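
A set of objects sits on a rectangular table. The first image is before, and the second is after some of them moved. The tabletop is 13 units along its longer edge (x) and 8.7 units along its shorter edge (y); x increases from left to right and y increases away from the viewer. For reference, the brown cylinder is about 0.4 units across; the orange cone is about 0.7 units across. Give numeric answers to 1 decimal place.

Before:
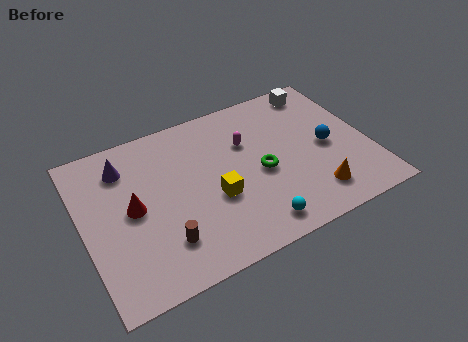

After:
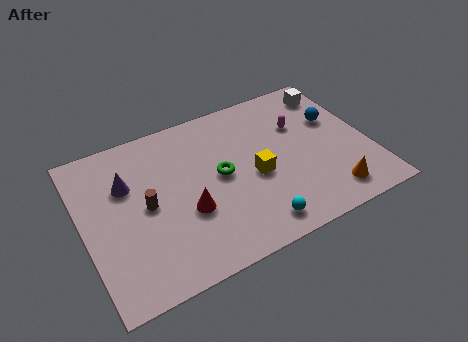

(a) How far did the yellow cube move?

1.9

The yellow cube was near (5.8, 3.4) before and (7.7, 3.8) after, so it travelled √(1.9² + 0.4²) ≈ 1.9 units.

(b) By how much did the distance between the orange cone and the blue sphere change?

+1.6

The distance was about 2.6 in the first image and 4.2 in the second, so they moved 1.6 units further apart.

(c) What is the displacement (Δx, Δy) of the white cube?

(0.6, -0.4)

The white cube was at about (11.3, 7.6) and moved to about (11.9, 7.2).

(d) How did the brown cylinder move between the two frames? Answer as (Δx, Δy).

(-0.5, 2.2)

The brown cylinder was at about (3.3, 2.1) and moved to about (2.8, 4.3).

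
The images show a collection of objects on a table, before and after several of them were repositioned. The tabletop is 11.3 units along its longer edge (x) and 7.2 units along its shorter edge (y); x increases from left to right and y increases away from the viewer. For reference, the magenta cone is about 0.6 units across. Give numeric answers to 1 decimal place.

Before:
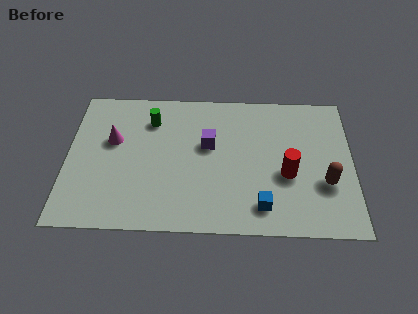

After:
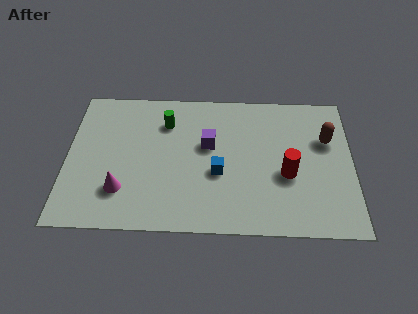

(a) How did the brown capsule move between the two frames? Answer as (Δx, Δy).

(0.1, 2.2)

From the two frames, the brown capsule sits at roughly (10.2, 2.5) before and (10.3, 4.7) after.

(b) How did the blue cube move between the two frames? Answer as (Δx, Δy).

(-1.7, 1.6)

The blue cube was at about (7.7, 1.3) and moved to about (6.0, 2.9).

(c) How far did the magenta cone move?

2.5

The magenta cone moved from about (1.8, 4.4) to (2.2, 1.9), a distance of √(0.4² + 2.5²) ≈ 2.5.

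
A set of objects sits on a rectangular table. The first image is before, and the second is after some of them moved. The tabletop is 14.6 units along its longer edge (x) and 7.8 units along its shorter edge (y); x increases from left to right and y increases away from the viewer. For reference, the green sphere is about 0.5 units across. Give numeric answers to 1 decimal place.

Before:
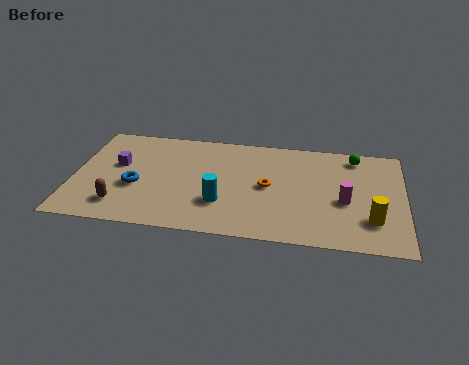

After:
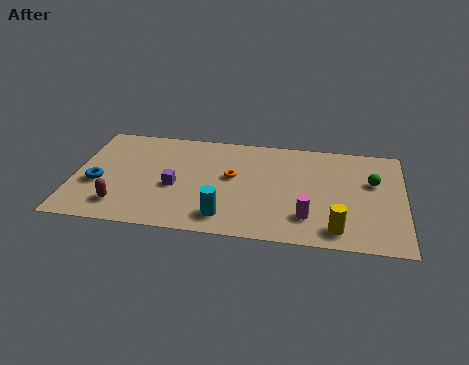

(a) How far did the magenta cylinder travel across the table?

2.1

The magenta cylinder moved from about (12.0, 3.3) to (10.4, 1.9), a distance of √(1.6² + 1.4²) ≈ 2.1.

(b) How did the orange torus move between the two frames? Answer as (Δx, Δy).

(-1.6, 0.5)

The orange torus was at about (8.6, 3.9) and moved to about (7.0, 4.4).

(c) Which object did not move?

the brown capsule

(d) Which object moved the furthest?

the purple cube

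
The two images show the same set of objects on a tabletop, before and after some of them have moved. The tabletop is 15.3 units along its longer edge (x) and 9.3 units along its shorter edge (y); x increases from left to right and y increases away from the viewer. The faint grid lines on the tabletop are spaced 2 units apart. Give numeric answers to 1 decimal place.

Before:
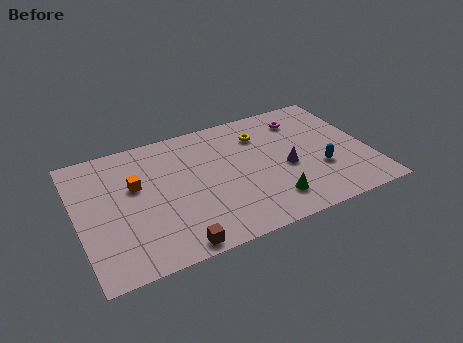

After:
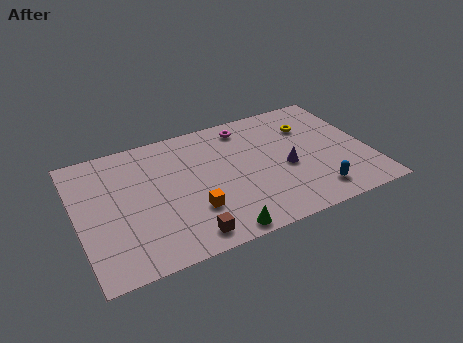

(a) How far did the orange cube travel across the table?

4.0

The orange cube moved from about (3.1, 5.7) to (5.8, 2.8), a distance of √(2.7² + 2.9²) ≈ 4.0.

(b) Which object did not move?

the purple cone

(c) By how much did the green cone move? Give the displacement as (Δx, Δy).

(-2.9, -1.1)

The green cone was at about (9.8, 1.9) and moved to about (6.9, 0.8).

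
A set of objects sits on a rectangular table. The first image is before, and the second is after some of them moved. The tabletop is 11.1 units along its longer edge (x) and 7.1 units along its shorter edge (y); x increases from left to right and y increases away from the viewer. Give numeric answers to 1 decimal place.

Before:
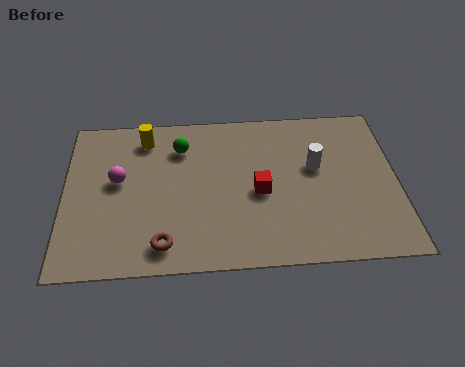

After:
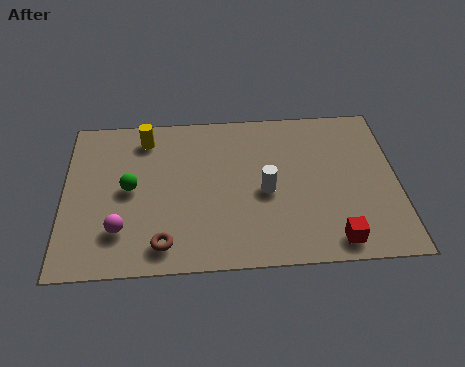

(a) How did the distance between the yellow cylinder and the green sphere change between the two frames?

+1.1

Before: roughly 1.3 units apart; after: 2.4. That's 1.1 units further apart.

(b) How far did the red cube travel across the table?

3.3

The red cube was near (6.5, 3.2) before and (8.9, 0.9) after, so it travelled √(2.4² + 2.3²) ≈ 3.3 units.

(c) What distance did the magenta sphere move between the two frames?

2.2

The magenta sphere was near (1.8, 4.0) before and (1.9, 1.8) after, so it travelled √(0.1² + 2.2²) ≈ 2.2 units.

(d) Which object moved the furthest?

the red cube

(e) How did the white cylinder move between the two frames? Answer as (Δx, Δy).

(-1.7, -1.0)

From the two frames, the white cylinder sits at roughly (8.4, 4.2) before and (6.7, 3.2) after.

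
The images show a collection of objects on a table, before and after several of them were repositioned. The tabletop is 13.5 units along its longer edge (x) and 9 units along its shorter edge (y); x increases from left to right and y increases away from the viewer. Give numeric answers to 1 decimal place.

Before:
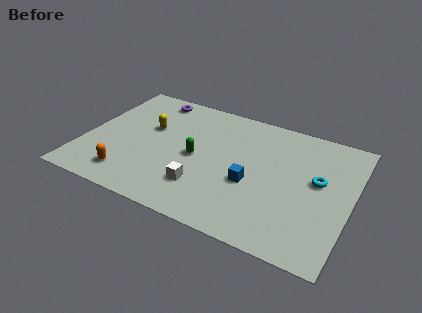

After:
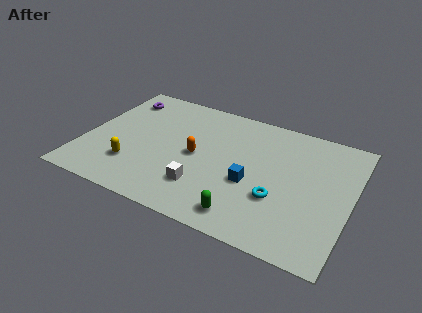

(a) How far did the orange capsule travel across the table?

4.2

The orange capsule was near (2.6, 1.6) before and (5.7, 4.4) after, so it travelled √(3.1² + 2.8²) ≈ 4.2 units.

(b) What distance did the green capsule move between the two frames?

4.2

The green capsule moved from about (5.7, 4.3) to (8.6, 1.3), a distance of √(2.9² + 3.0²) ≈ 4.2.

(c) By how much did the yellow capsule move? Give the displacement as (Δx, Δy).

(-0.4, -3.1)

The yellow capsule was at about (3.1, 5.5) and moved to about (2.7, 2.4).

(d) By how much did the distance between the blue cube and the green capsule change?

-0.7

They were about 3.0 units apart before and 2.3 after — 0.7 units closer together.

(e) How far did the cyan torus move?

2.7

From (11.8, 5.1) to (10.0, 3.1), the cyan torus covered √(1.8² + 2.0²) ≈ 2.7 units.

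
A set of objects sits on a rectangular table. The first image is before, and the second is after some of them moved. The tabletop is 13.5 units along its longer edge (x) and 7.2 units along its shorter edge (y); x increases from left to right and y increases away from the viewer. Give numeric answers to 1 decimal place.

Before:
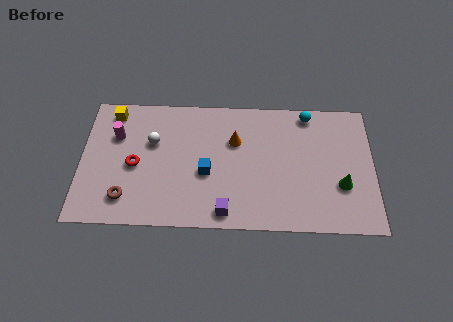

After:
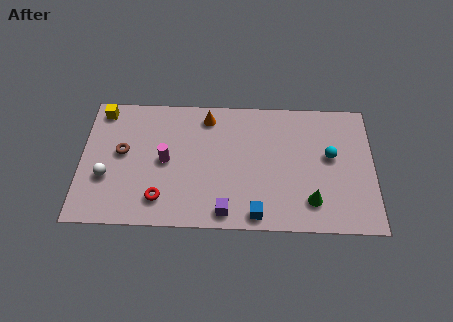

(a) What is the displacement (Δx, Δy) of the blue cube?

(2.3, -2.2)

The blue cube was at about (5.8, 3.0) and moved to about (8.1, 0.8).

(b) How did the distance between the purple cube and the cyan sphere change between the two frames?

-0.9

They were about 6.7 units apart before and 5.8 after — 0.9 units closer together.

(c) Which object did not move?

the purple cube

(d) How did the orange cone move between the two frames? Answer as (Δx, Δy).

(-1.3, 1.3)

From the two frames, the orange cone sits at roughly (7.1, 4.8) before and (5.8, 6.1) after.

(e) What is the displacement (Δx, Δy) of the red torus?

(1.2, -1.8)

The red torus started near (2.5, 3.3) and ended near (3.7, 1.5).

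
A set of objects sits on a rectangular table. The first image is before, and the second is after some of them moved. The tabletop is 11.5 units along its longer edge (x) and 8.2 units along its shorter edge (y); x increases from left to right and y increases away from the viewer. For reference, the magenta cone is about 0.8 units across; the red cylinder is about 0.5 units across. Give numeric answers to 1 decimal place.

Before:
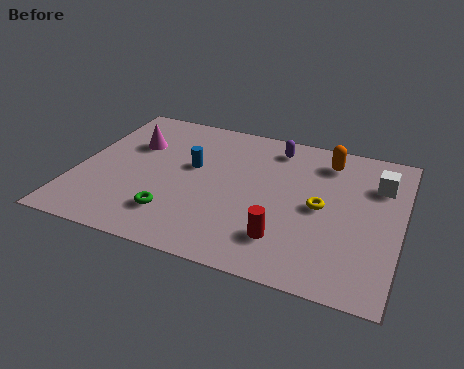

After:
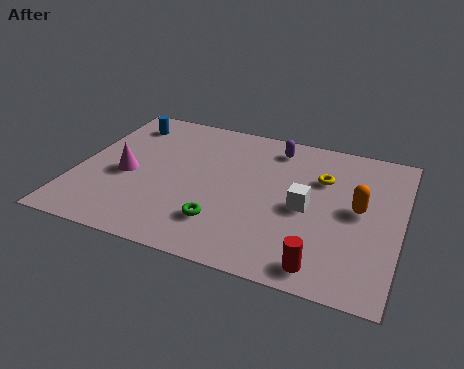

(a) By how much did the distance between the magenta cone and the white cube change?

-2.4

Before: roughly 8.8 units apart; after: 6.4. That's 2.4 units closer together.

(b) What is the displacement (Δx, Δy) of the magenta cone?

(0.0, -1.9)

The magenta cone started near (1.8, 5.5) and ended near (1.8, 3.6).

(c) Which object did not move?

the purple capsule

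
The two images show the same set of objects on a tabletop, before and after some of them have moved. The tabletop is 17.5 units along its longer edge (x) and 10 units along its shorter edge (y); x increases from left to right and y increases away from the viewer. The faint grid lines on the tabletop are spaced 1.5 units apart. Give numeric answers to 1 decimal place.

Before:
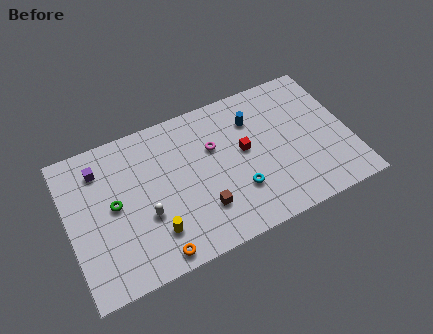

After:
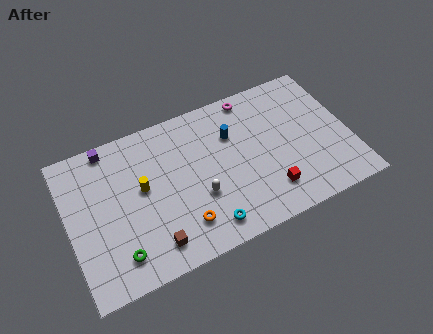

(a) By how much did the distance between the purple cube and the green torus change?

+4.4

They were about 2.8 units apart before and 7.2 after — 4.4 units further apart.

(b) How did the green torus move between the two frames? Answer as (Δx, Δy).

(-0.1, -3.3)

The green torus was at about (2.8, 5.2) and moved to about (2.7, 1.9).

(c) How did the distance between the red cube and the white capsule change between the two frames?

-2.2

The distance was about 6.6 in the first image and 4.4 in the second, so they moved 2.2 units closer together.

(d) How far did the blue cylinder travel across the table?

1.5

The blue cylinder moved from about (11.8, 7.4) to (10.4, 6.9), a distance of √(1.4² + 0.5²) ≈ 1.5.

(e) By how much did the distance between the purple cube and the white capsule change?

+2.6

They were about 4.8 units apart before and 7.4 after — 2.6 units further apart.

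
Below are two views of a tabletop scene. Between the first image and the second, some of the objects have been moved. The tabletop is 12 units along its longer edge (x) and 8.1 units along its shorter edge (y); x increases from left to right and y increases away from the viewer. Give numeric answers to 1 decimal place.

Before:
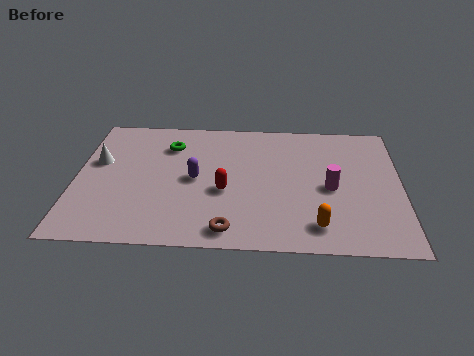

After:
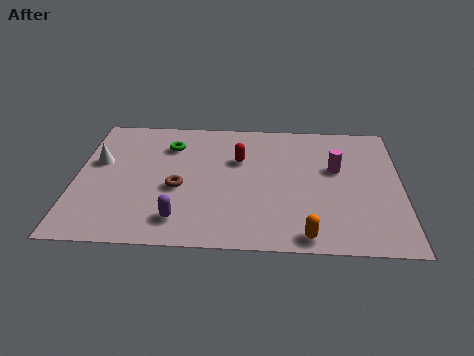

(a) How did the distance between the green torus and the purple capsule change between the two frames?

+2.3

They were about 2.3 units apart before and 4.6 after — 2.3 units further apart.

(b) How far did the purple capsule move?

2.5

From (4.4, 4.0) to (3.9, 1.5), the purple capsule covered √(0.5² + 2.5²) ≈ 2.5 units.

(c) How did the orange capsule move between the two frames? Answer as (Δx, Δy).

(-0.4, -0.6)

The orange capsule was at about (8.9, 1.4) and moved to about (8.5, 0.8).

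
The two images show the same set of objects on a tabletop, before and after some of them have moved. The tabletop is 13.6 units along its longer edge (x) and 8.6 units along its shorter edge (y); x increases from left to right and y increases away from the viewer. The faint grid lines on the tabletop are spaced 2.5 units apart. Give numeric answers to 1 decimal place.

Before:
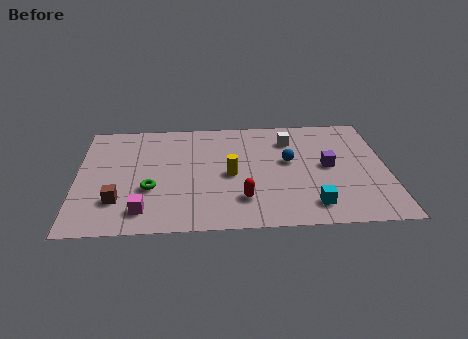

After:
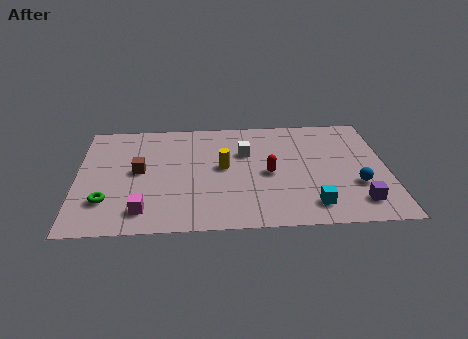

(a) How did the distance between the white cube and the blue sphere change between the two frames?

+3.9

The distance was about 1.7 in the first image and 5.6 in the second, so they moved 3.9 units further apart.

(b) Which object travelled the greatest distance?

the blue sphere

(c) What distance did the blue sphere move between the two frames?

3.5

The blue sphere was near (9.3, 4.9) before and (12.2, 2.9) after, so it travelled √(2.9² + 2.0²) ≈ 3.5 units.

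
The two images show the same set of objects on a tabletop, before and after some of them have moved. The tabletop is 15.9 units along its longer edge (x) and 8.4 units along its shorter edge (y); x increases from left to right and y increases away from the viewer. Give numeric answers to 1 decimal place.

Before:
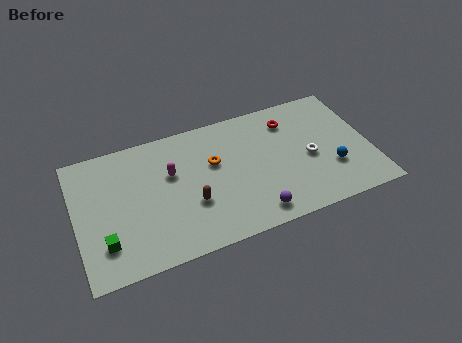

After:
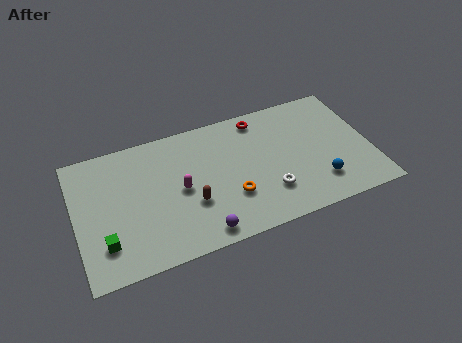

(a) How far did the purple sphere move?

2.9

From (9.3, 1.2) to (6.4, 1.0), the purple sphere covered √(2.9² + 0.2²) ≈ 2.9 units.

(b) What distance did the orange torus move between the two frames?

2.6

The orange torus moved from about (7.5, 5.2) to (8.2, 2.7), a distance of √(0.7² + 2.5²) ≈ 2.6.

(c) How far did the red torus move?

1.7

The red torus moved from about (11.8, 6.6) to (10.2, 7.3), a distance of √(1.6² + 0.7²) ≈ 1.7.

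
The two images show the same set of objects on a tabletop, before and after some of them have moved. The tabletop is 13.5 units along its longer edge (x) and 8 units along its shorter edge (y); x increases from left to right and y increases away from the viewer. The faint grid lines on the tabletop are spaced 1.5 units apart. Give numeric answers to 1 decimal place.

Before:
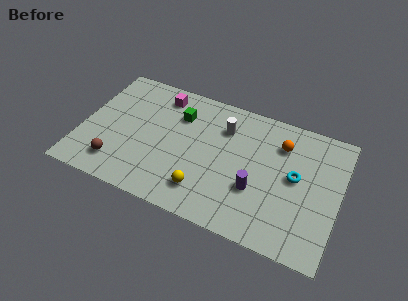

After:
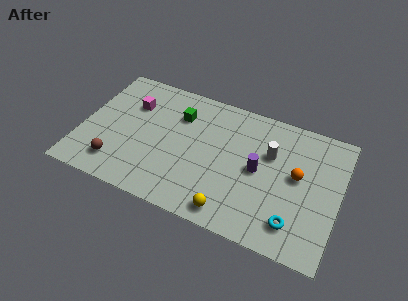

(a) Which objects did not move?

the green cube and the brown sphere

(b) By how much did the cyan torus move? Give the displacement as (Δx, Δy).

(0.2, -2.7)

From the two frames, the cyan torus sits at roughly (11.2, 4.3) before and (11.4, 1.6) after.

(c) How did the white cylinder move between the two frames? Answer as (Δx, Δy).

(2.5, -0.7)

The white cylinder started near (7.3, 5.9) and ended near (9.8, 5.2).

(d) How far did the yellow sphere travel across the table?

1.7

The yellow sphere moved from about (6.7, 1.7) to (8.2, 1.0), a distance of √(1.5² + 0.7²) ≈ 1.7.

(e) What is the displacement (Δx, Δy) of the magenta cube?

(-1.4, -1.1)

From the two frames, the magenta cube sits at roughly (3.8, 6.7) before and (2.4, 5.6) after.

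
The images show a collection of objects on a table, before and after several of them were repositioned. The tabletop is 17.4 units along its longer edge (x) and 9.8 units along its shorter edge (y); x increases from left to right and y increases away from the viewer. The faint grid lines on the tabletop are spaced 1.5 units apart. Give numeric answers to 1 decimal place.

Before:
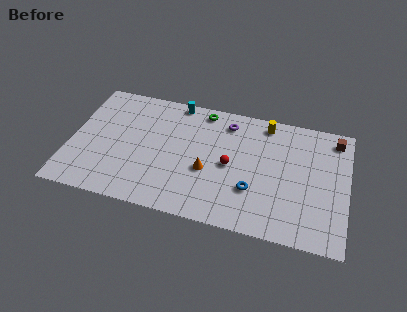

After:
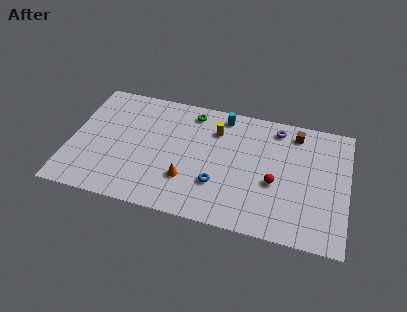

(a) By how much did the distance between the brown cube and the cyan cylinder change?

-5.5

The distance was about 10.1 in the first image and 4.6 in the second, so they moved 5.5 units closer together.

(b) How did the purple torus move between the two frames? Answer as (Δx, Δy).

(3.1, 0.3)

The purple torus was at about (9.7, 8.1) and moved to about (12.8, 8.4).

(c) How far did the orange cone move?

1.6

From (8.7, 3.9) to (7.5, 2.9), the orange cone covered √(1.2² + 1.0²) ≈ 1.6 units.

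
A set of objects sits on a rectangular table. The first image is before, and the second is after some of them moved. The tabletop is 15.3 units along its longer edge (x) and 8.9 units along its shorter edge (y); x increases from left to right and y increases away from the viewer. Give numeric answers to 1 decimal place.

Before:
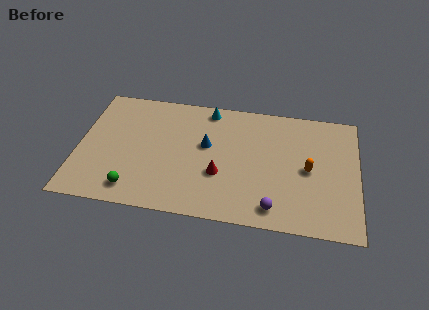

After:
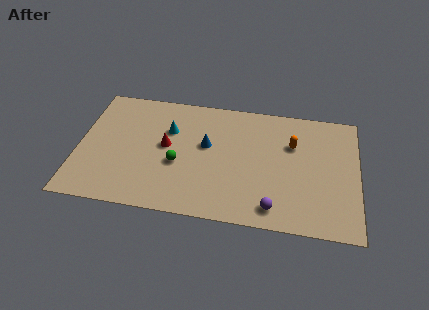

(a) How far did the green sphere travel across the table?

3.2

From (3.2, 1.4) to (5.5, 3.6), the green sphere covered √(2.3² + 2.2²) ≈ 3.2 units.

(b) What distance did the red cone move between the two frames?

3.4

The red cone moved from about (7.8, 3.2) to (4.8, 4.8), a distance of √(3.0² + 1.6²) ≈ 3.4.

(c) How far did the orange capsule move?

1.9

From (12.6, 4.3) to (11.7, 6.0), the orange capsule covered √(0.9² + 1.7²) ≈ 1.9 units.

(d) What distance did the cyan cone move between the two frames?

2.8

The cyan cone moved from about (7.0, 7.9) to (4.9, 6.0), a distance of √(2.1² + 1.9²) ≈ 2.8.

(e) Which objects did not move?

the purple sphere and the blue cone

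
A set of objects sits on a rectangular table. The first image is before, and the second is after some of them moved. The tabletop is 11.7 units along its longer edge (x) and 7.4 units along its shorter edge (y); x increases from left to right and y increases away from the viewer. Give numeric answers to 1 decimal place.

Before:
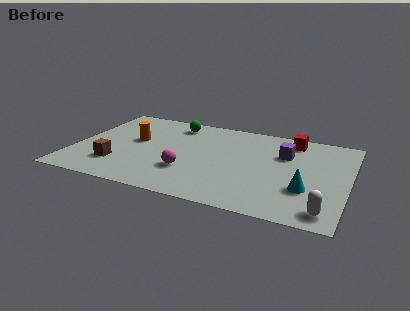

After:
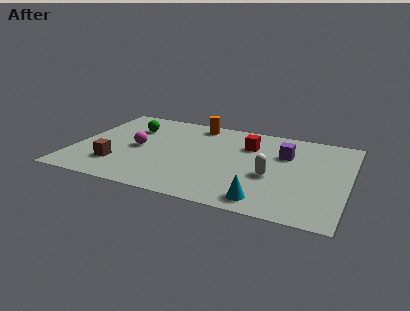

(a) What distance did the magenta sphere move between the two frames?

2.6

From (5.0, 2.3) to (2.7, 3.6), the magenta sphere covered √(2.3² + 1.3²) ≈ 2.6 units.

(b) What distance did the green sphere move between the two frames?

2.0

The green sphere moved from about (4.0, 6.2) to (2.2, 5.3), a distance of √(1.8² + 0.9²) ≈ 2.0.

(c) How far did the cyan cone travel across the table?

2.1

The cyan cone was near (10.0, 2.4) before and (8.4, 1.0) after, so it travelled √(1.6² + 1.4²) ≈ 2.1 units.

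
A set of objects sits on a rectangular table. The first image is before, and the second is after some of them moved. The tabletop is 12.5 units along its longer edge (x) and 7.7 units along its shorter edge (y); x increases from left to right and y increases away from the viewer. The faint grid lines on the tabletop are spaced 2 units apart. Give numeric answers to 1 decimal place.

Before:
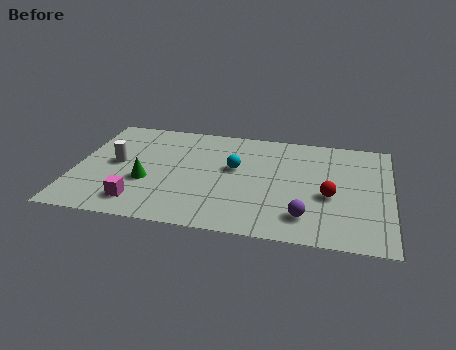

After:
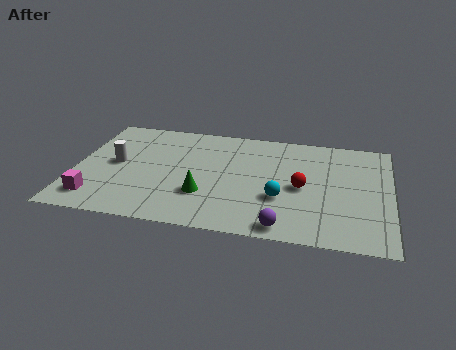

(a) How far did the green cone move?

2.4

From (2.9, 2.9) to (5.2, 2.4), the green cone covered √(2.3² + 0.5²) ≈ 2.4 units.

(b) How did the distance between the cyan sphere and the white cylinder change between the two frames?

+2.0

Before: roughly 4.7 units apart; after: 6.7. That's 2.0 units further apart.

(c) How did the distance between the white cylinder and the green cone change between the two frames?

+2.2

Before: roughly 1.7 units apart; after: 3.9. That's 2.2 units further apart.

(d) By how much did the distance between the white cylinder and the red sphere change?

-1.1

They were about 8.5 units apart before and 7.4 after — 1.1 units closer together.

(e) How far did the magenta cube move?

1.7

The magenta cube moved from about (2.7, 1.4) to (1.0, 1.4), a distance of √(1.7² + 0.0²) ≈ 1.7.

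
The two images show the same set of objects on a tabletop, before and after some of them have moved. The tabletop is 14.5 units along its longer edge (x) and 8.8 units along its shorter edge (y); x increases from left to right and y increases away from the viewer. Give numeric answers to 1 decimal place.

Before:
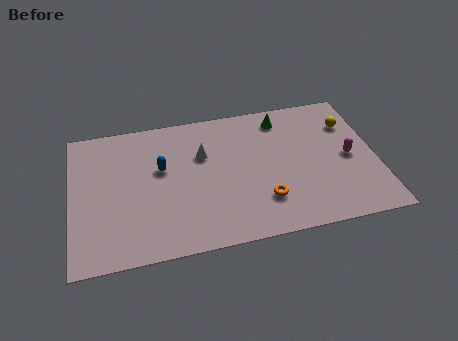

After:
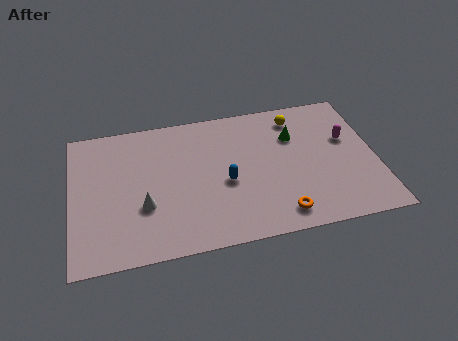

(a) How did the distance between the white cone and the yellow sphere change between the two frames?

+1.5

They were about 7.1 units apart before and 8.6 after — 1.5 units further apart.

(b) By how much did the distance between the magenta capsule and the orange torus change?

+0.8

The distance was about 4.6 in the first image and 5.4 in the second, so they moved 0.8 units further apart.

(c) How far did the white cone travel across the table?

4.0

The white cone moved from about (6.3, 5.8) to (3.4, 3.1), a distance of √(2.9² + 2.7²) ≈ 4.0.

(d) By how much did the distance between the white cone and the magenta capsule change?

+3.0

Before: roughly 7.1 units apart; after: 10.1. That's 3.0 units further apart.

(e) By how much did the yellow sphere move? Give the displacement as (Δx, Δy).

(-2.5, 0.9)

The yellow sphere started near (13.4, 6.4) and ended near (10.9, 7.3).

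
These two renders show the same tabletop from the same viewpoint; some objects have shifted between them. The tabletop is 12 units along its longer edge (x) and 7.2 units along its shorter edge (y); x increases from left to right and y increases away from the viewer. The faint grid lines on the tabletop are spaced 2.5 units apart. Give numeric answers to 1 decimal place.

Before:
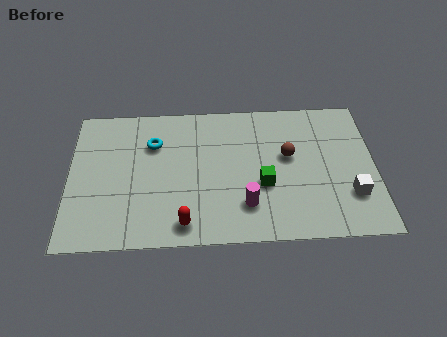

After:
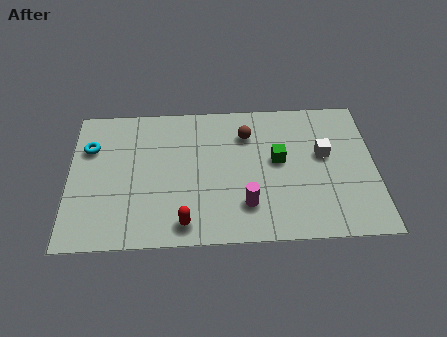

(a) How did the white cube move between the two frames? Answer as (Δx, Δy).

(-1.0, 2.1)

The white cube was at about (11.0, 2.1) and moved to about (10.0, 4.2).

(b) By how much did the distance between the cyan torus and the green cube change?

+2.6

Before: roughly 4.9 units apart; after: 7.5. That's 2.6 units further apart.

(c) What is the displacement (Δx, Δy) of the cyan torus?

(-2.5, -0.1)

The cyan torus started near (3.3, 5.1) and ended near (0.8, 5.0).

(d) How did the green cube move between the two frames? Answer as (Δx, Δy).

(0.6, 1.2)

The green cube started near (7.6, 2.8) and ended near (8.2, 4.0).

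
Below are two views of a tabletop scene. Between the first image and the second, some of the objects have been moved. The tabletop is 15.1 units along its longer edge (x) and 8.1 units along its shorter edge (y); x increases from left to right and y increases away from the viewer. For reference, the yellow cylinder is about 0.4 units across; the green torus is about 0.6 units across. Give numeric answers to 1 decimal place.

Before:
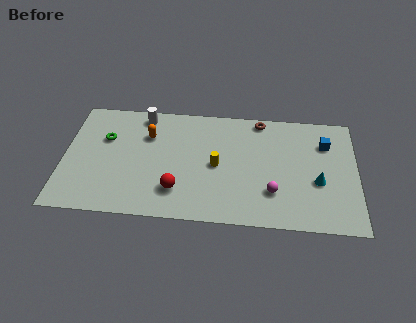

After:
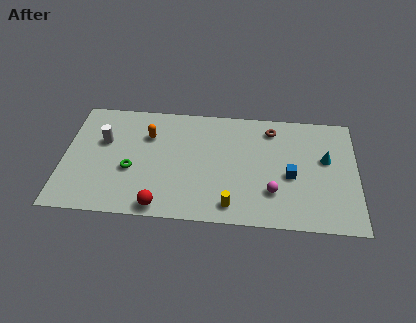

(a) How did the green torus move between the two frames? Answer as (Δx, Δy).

(1.4, -2.1)

The green torus was at about (2.1, 5.3) and moved to about (3.5, 3.2).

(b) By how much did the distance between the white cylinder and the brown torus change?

+2.7

The distance was about 6.1 in the first image and 8.8 in the second, so they moved 2.7 units further apart.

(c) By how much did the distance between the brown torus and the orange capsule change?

+0.5

Before: roughly 6.0 units apart; after: 6.5. That's 0.5 units further apart.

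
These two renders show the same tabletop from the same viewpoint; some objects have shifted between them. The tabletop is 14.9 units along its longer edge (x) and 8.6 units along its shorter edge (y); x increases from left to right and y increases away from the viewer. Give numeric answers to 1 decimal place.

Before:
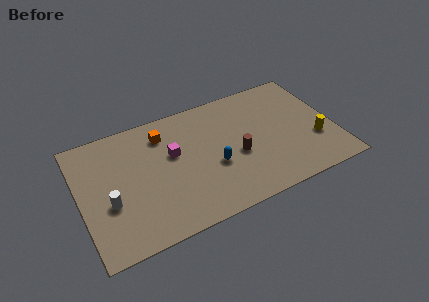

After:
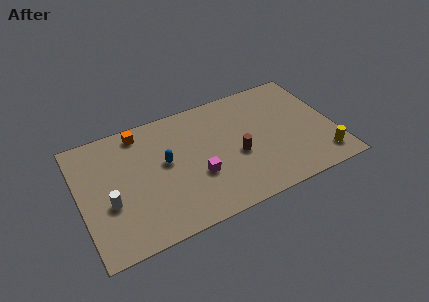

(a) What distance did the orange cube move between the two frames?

1.5

The orange cube moved from about (5.1, 6.8) to (3.8, 7.5), a distance of √(1.3² + 0.7²) ≈ 1.5.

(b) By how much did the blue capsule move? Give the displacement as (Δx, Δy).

(-2.7, 1.4)

From the two frames, the blue capsule sits at roughly (7.7, 3.4) before and (5.0, 4.8) after.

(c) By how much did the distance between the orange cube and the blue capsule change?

-1.3

The distance was about 4.3 in the first image and 3.0 in the second, so they moved 1.3 units closer together.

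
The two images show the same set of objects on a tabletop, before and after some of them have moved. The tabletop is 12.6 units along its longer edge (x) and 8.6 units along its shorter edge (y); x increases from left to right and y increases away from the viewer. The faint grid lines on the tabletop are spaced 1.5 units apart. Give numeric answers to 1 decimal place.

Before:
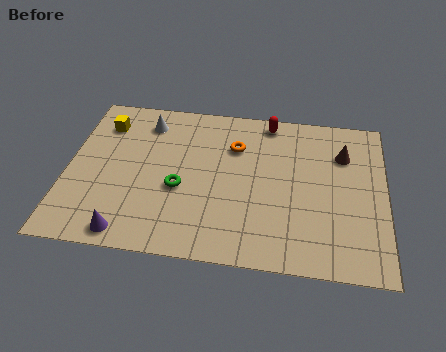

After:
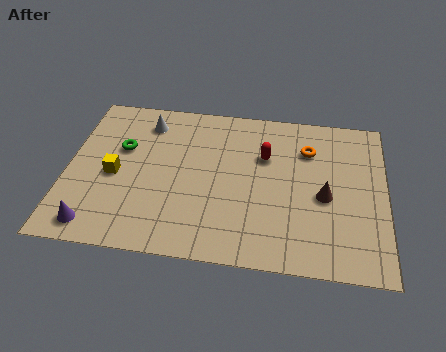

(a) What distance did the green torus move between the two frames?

3.1

From (4.5, 3.5) to (2.1, 5.4), the green torus covered √(2.4² + 1.9²) ≈ 3.1 units.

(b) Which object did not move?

the white cone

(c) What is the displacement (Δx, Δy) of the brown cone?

(-0.7, -2.4)

The brown cone started near (10.9, 6.2) and ended near (10.2, 3.8).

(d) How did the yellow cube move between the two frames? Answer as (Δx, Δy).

(0.6, -2.8)

From the two frames, the yellow cube sits at roughly (1.3, 6.7) before and (1.9, 3.9) after.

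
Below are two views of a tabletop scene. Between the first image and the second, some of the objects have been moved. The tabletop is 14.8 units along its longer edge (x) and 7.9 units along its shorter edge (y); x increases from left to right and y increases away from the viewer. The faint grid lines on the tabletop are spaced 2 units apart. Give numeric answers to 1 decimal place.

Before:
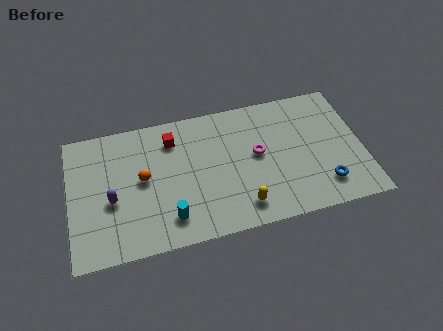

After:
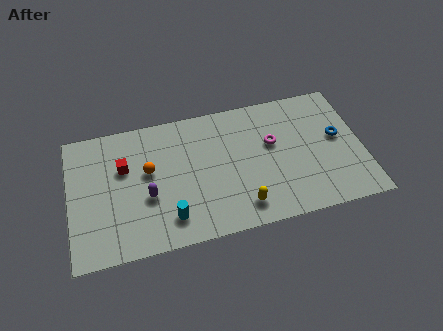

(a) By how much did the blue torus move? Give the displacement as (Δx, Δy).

(0.9, 2.7)

The blue torus started near (12.7, 1.7) and ended near (13.6, 4.4).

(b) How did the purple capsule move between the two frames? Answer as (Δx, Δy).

(1.8, -0.2)

From the two frames, the purple capsule sits at roughly (2.1, 3.3) before and (3.9, 3.1) after.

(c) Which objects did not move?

the yellow capsule and the cyan cylinder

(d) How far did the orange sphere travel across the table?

0.5

The orange sphere moved from about (3.7, 4.2) to (4.0, 4.6), a distance of √(0.3² + 0.4²) ≈ 0.5.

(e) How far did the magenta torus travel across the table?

0.9

From (9.5, 4.3) to (10.3, 4.8), the magenta torus covered √(0.8² + 0.5²) ≈ 0.9 units.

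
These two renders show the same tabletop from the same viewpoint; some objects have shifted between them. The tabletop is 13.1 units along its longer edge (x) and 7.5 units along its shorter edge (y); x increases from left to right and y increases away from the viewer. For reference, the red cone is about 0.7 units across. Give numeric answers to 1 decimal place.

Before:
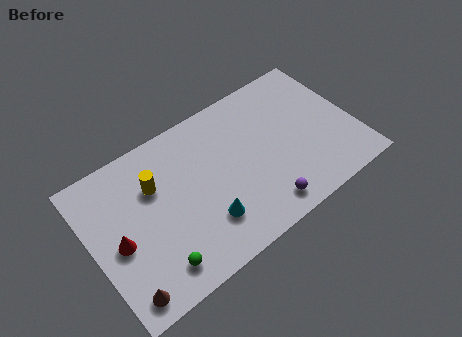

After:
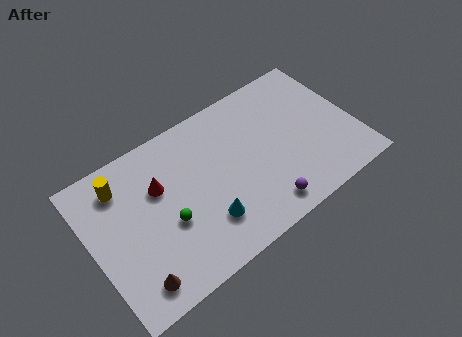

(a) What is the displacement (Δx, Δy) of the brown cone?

(0.6, 0.2)

The brown cone started near (1.0, 1.0) and ended near (1.6, 1.2).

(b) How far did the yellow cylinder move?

1.7

The yellow cylinder was near (3.3, 5.1) before and (1.8, 6.0) after, so it travelled √(1.5² + 0.9²) ≈ 1.7 units.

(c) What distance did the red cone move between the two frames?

2.7

The red cone moved from about (1.2, 3.4) to (3.5, 4.9), a distance of √(2.3² + 1.5²) ≈ 2.7.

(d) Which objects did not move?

the purple sphere and the cyan cone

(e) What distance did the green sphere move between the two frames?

1.9

The green sphere was near (2.7, 1.3) before and (3.6, 3.0) after, so it travelled √(0.9² + 1.7²) ≈ 1.9 units.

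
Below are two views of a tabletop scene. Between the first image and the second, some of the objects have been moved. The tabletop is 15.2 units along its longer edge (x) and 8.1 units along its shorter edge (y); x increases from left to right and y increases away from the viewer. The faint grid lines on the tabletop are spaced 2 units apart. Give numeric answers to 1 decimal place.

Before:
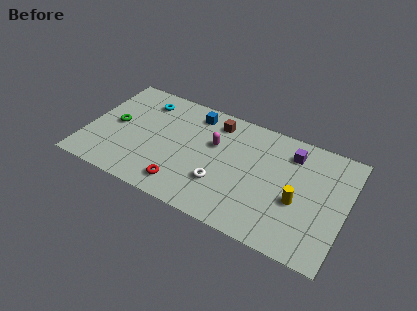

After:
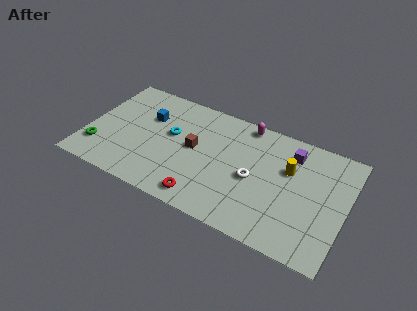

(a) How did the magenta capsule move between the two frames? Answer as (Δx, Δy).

(1.6, 2.2)

The magenta capsule started near (7.4, 5.1) and ended near (9.0, 7.3).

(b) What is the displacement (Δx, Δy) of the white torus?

(1.8, 1.2)

The white torus was at about (8.1, 2.5) and moved to about (9.9, 3.7).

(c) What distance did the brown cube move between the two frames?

2.6

From (7.3, 6.7) to (6.3, 4.3), the brown cube covered √(1.0² + 2.4²) ≈ 2.6 units.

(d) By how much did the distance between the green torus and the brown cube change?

-0.4

The distance was about 6.3 in the first image and 5.9 in the second, so they moved 0.4 units closer together.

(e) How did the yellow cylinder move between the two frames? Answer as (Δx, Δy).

(-0.7, 1.9)

The yellow cylinder started near (12.5, 3.3) and ended near (11.8, 5.2).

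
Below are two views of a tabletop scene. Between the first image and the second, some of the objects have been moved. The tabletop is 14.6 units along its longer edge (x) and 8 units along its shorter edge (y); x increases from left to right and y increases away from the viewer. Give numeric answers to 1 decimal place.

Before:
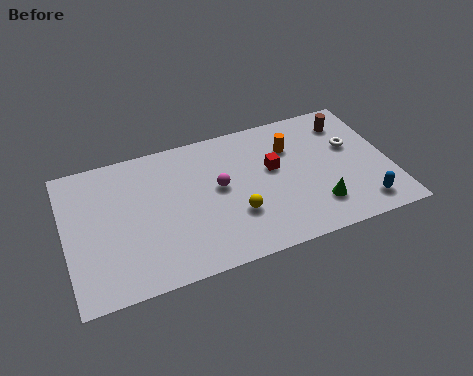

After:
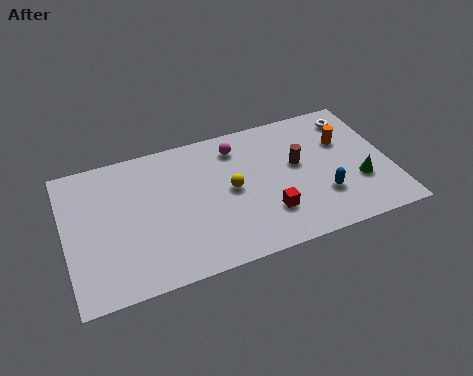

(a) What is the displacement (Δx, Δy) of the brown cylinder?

(-2.5, -1.8)

The brown cylinder was at about (13.0, 6.4) and moved to about (10.5, 4.6).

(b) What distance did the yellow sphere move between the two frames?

1.5

The yellow sphere was near (7.5, 2.6) before and (7.4, 4.1) after, so it travelled √(0.1² + 1.5²) ≈ 1.5 units.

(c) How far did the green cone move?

2.2

The green cone moved from about (11.1, 1.9) to (13.1, 2.7), a distance of √(2.0² + 0.8²) ≈ 2.2.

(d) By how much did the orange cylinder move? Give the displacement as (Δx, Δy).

(2.4, -0.4)

The orange cylinder was at about (10.3, 5.7) and moved to about (12.7, 5.3).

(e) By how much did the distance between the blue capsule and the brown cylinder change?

-2.7

Before: roughly 5.1 units apart; after: 2.4. That's 2.7 units closer together.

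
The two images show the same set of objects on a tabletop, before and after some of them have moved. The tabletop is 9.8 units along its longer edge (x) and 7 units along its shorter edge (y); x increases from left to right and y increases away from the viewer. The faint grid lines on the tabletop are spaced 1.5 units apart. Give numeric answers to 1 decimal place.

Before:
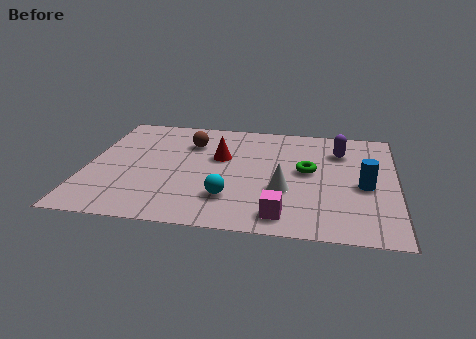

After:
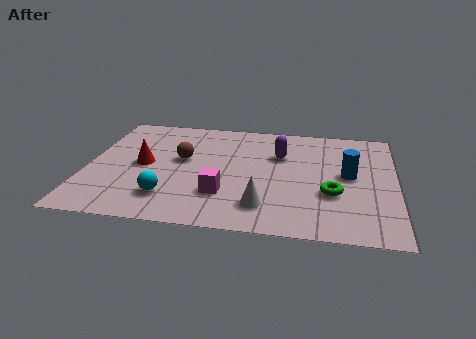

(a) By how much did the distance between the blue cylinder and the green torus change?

-0.6

They were about 1.9 units apart before and 1.3 after — 0.6 units closer together.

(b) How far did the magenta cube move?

2.1

From (6.3, 1.0) to (4.4, 2.0), the magenta cube covered √(1.9² + 1.0²) ≈ 2.1 units.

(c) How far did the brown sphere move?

1.1

The brown sphere was near (3.2, 5.1) before and (3.0, 4.0) after, so it travelled √(0.2² + 1.1²) ≈ 1.1 units.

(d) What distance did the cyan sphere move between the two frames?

1.9

The cyan sphere moved from about (4.6, 1.8) to (2.7, 1.6), a distance of √(1.9² + 0.2²) ≈ 1.9.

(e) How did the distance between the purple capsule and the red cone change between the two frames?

+0.6

They were about 3.9 units apart before and 4.5 after — 0.6 units further apart.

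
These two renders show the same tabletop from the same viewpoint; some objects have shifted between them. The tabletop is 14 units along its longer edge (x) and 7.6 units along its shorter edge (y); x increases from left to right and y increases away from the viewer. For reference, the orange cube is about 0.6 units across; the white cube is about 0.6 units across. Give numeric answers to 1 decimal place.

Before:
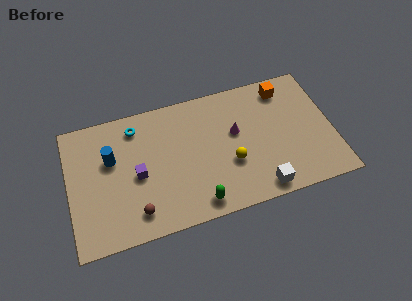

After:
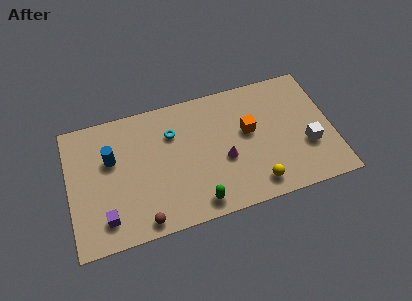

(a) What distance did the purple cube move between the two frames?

2.7

The purple cube was near (3.6, 3.5) before and (1.8, 1.5) after, so it travelled √(1.8² + 2.0²) ≈ 2.7 units.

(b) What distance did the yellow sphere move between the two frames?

2.0

The yellow sphere moved from about (8.5, 2.8) to (9.7, 1.2), a distance of √(1.2² + 1.6²) ≈ 2.0.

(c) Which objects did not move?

the blue cylinder and the green capsule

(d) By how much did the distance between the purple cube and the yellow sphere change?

+3.0

Before: roughly 4.9 units apart; after: 7.9. That's 3.0 units further apart.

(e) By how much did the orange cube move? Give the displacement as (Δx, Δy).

(-2.1, -2.0)

The orange cube was at about (11.7, 6.4) and moved to about (9.6, 4.4).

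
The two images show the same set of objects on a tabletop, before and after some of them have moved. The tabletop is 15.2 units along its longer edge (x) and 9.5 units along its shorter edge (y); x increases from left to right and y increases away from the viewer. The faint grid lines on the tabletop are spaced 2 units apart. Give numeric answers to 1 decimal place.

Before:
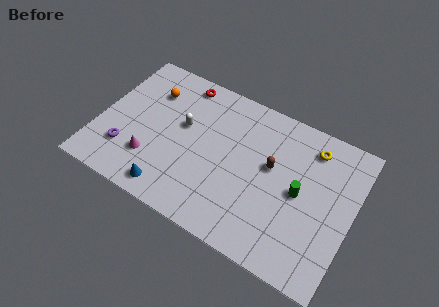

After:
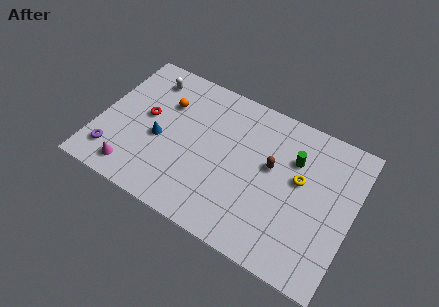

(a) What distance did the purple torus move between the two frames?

0.9

The purple torus was near (1.9, 2.5) before and (1.2, 1.9) after, so it travelled √(0.7² + 0.6²) ≈ 0.9 units.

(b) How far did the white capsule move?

3.3

The white capsule was near (4.9, 5.6) before and (2.4, 7.8) after, so it travelled √(2.5² + 2.2²) ≈ 3.3 units.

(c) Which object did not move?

the brown capsule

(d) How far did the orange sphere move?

1.1

The orange sphere was near (2.7, 7.0) before and (3.7, 6.6) after, so it travelled √(1.0² + 0.4²) ≈ 1.1 units.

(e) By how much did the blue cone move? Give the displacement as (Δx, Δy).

(-1.1, 2.9)

From the two frames, the blue cone sits at roughly (4.8, 1.2) before and (3.7, 4.1) after.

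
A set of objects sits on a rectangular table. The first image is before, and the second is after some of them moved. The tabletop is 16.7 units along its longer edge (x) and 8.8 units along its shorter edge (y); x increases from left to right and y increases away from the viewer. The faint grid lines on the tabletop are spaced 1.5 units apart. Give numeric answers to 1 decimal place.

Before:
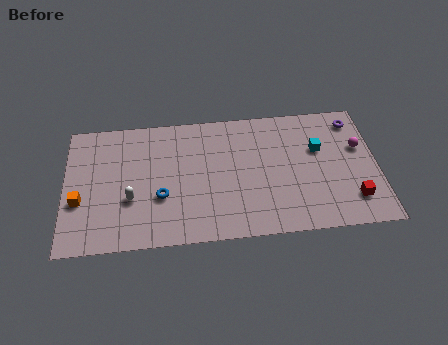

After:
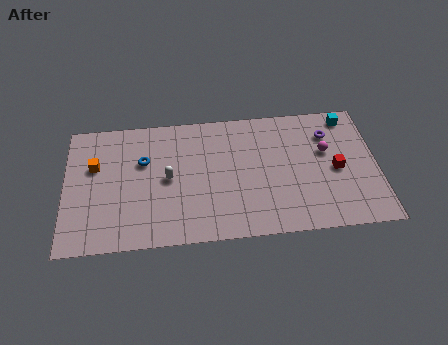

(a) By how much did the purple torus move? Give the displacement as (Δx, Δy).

(-1.4, -0.8)

The purple torus started near (15.6, 7.4) and ended near (14.2, 6.6).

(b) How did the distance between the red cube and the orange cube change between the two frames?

-1.6

Before: roughly 14.6 units apart; after: 13.0. That's 1.6 units closer together.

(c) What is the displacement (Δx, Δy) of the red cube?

(-0.8, 2.1)

From the two frames, the red cube sits at roughly (15.3, 2.0) before and (14.5, 4.1) after.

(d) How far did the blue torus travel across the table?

2.7

The blue torus was near (5.1, 3.2) before and (4.2, 5.7) after, so it travelled √(0.9² + 2.5²) ≈ 2.7 units.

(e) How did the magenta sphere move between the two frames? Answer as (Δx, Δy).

(-1.8, -0.1)

From the two frames, the magenta sphere sits at roughly (15.8, 5.5) before and (14.0, 5.4) after.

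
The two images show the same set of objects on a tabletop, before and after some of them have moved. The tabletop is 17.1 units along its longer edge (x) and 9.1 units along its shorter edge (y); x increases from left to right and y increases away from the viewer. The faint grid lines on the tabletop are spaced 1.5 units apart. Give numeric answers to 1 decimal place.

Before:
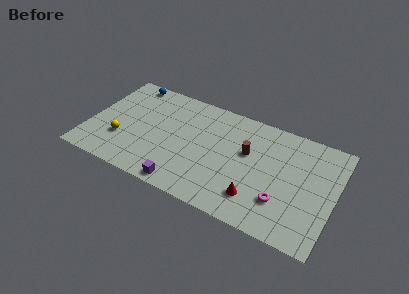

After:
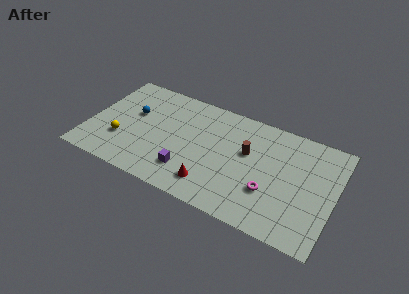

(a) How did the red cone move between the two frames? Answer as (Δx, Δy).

(-3.1, -0.3)

From the two frames, the red cone sits at roughly (12.0, 2.1) before and (8.9, 1.8) after.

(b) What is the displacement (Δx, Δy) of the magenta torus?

(-0.9, 0.4)

From the two frames, the magenta torus sits at roughly (13.7, 2.6) before and (12.8, 3.0) after.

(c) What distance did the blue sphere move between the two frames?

2.8

The blue sphere was near (2.2, 8.2) before and (2.9, 5.5) after, so it travelled √(0.7² + 2.7²) ≈ 2.8 units.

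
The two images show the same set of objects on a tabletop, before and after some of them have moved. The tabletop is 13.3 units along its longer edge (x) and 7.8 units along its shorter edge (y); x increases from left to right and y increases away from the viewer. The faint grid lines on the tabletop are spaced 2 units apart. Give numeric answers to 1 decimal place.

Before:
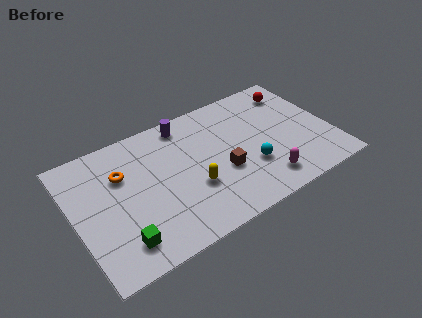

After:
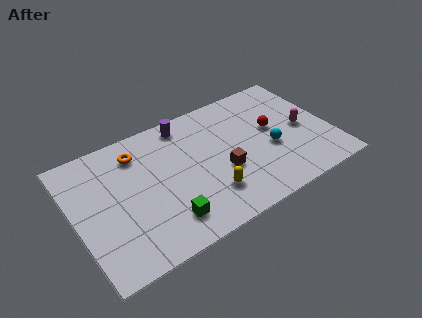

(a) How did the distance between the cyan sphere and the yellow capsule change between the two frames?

+0.7

Before: roughly 3.0 units apart; after: 3.7. That's 0.7 units further apart.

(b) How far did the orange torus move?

1.3

The orange torus moved from about (2.6, 5.3) to (3.5, 6.2), a distance of √(0.9² + 0.9²) ≈ 1.3.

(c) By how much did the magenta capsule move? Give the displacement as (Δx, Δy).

(2.5, 2.3)

The magenta capsule was at about (9.4, 1.4) and moved to about (11.9, 3.7).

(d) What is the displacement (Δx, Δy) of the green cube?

(2.3, 0.1)

The green cube was at about (2.0, 1.5) and moved to about (4.3, 1.6).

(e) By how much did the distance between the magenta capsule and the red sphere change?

-3.8

They were about 5.5 units apart before and 1.7 after — 3.8 units closer together.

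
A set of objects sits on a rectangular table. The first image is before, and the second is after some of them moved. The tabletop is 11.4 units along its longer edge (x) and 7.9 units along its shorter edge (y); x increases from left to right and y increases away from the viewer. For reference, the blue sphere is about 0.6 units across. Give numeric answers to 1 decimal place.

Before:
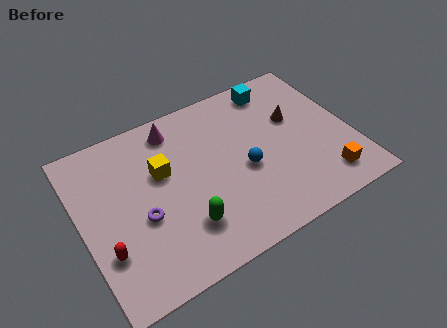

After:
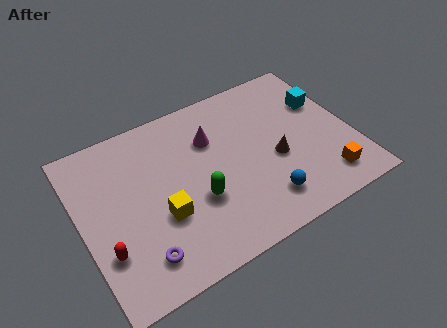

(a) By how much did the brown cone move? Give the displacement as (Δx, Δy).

(-1.1, -1.6)

From the two frames, the brown cone sits at roughly (9.2, 4.9) before and (8.1, 3.3) after.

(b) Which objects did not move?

the orange cube and the red capsule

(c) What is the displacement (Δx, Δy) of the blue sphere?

(0.5, -1.8)

The blue sphere was at about (6.8, 3.4) and moved to about (7.3, 1.6).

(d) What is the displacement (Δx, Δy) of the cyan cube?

(1.8, -1.6)

The cyan cube was at about (8.7, 6.8) and moved to about (10.5, 5.2).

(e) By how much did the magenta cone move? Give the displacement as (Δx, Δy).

(1.4, -1.2)

From the two frames, the magenta cone sits at roughly (4.3, 6.7) before and (5.7, 5.5) after.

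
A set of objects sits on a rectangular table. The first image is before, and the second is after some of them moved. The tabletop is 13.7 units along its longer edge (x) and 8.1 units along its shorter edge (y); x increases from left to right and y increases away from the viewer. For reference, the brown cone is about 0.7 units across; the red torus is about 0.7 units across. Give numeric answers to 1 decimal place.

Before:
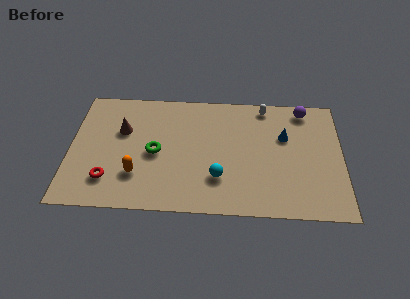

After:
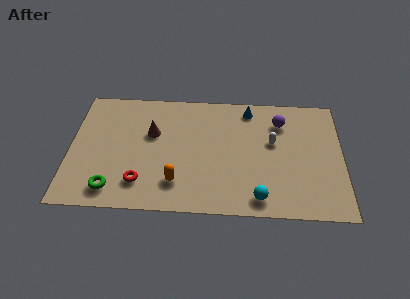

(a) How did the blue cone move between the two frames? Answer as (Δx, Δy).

(-1.8, 1.8)

From the two frames, the blue cone sits at roughly (10.8, 5.2) before and (9.0, 7.0) after.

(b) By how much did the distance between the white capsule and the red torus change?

-2.2

Before: roughly 9.4 units apart; after: 7.2. That's 2.2 units closer together.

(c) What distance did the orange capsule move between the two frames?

2.0

The orange capsule was near (3.4, 2.3) before and (5.4, 1.9) after, so it travelled √(2.0² + 0.4²) ≈ 2.0 units.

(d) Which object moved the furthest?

the green torus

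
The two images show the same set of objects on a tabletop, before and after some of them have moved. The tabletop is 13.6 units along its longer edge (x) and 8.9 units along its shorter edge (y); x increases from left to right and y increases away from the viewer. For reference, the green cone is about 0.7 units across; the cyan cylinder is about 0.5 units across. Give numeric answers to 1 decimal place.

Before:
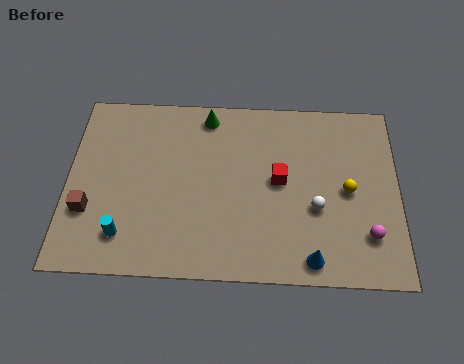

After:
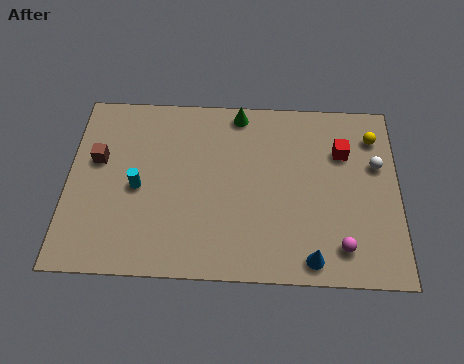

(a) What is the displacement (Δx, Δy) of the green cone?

(1.3, 0.2)

The green cone started near (5.7, 7.8) and ended near (7.0, 8.0).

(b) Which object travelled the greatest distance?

the white sphere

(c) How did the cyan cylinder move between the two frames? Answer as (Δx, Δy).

(0.5, 2.3)

From the two frames, the cyan cylinder sits at roughly (2.4, 1.8) before and (2.9, 4.1) after.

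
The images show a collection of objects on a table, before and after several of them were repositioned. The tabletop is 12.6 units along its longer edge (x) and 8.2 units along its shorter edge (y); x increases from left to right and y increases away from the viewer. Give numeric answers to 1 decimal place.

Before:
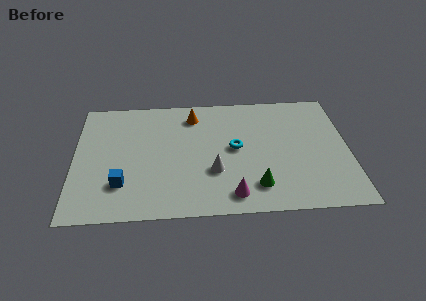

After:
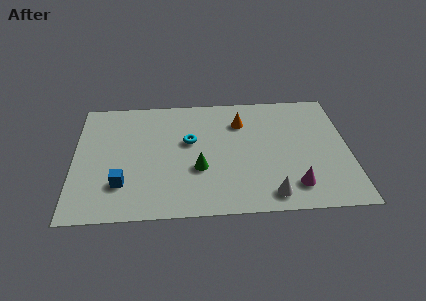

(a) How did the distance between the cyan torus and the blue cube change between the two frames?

-1.5

Before: roughly 5.6 units apart; after: 4.1. That's 1.5 units closer together.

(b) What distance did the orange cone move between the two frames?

2.3

The orange cone was near (5.5, 6.7) before and (7.7, 6.1) after, so it travelled √(2.2² + 0.6²) ≈ 2.3 units.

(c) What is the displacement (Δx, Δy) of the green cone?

(-2.6, 1.3)

The green cone was at about (8.3, 1.7) and moved to about (5.7, 3.0).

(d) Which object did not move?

the blue cube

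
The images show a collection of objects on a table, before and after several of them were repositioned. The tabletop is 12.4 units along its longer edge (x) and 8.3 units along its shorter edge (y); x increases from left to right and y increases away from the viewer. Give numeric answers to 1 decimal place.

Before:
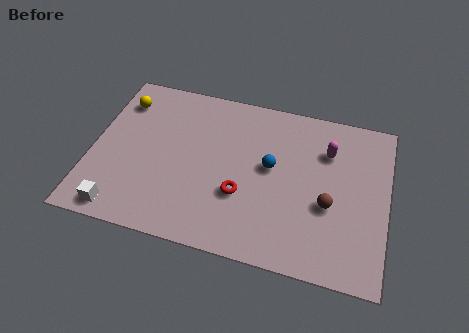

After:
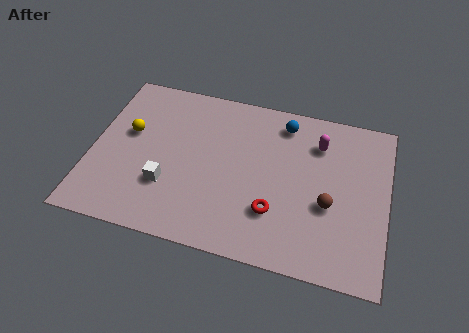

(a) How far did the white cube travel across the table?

2.5

The white cube was near (1.5, 0.9) before and (3.3, 2.6) after, so it travelled √(1.8² + 1.7²) ≈ 2.5 units.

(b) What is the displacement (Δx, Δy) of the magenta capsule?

(-0.4, 0.3)

From the two frames, the magenta capsule sits at roughly (9.8, 6.0) before and (9.4, 6.3) after.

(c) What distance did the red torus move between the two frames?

1.5

From (6.4, 2.9) to (7.8, 2.4), the red torus covered √(1.4² + 0.5²) ≈ 1.5 units.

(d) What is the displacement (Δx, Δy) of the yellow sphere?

(0.5, -1.6)

From the two frames, the yellow sphere sits at roughly (1.0, 6.5) before and (1.5, 4.9) after.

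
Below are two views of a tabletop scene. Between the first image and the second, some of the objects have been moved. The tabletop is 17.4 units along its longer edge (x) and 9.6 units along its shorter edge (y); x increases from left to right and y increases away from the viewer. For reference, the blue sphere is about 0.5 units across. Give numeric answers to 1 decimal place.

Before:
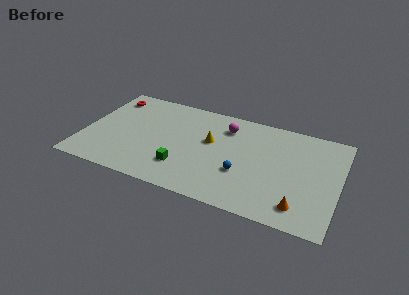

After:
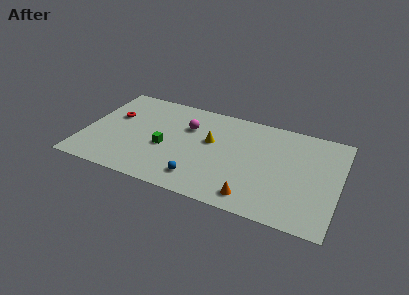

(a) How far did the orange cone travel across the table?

3.1

From (15.0, 1.7) to (11.9, 1.4), the orange cone covered √(3.1² + 0.3²) ≈ 3.1 units.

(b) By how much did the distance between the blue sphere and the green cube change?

-0.7

Before: roughly 4.1 units apart; after: 3.4. That's 0.7 units closer together.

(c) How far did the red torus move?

2.0

From (1.3, 7.9) to (1.8, 6.0), the red torus covered √(0.5² + 1.9²) ≈ 2.0 units.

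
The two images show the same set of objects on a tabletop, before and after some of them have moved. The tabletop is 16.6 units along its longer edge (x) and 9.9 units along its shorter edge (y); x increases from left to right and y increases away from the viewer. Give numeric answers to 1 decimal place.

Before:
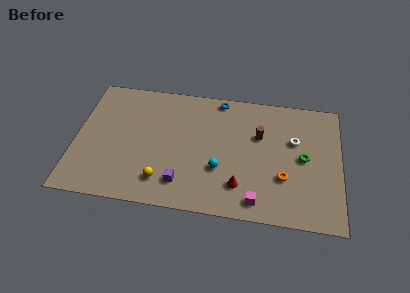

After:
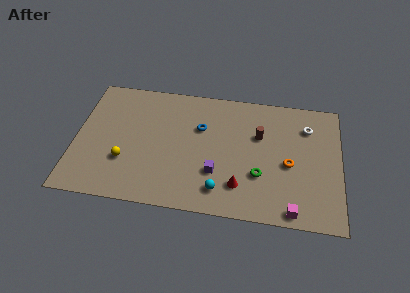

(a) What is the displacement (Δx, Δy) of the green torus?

(-2.7, -1.7)

The green torus was at about (14.3, 5.0) and moved to about (11.6, 3.3).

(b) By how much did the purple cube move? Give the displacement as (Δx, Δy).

(2.1, 1.1)

From the two frames, the purple cube sits at roughly (6.8, 2.0) before and (8.9, 3.1) after.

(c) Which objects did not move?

the brown cylinder and the red cone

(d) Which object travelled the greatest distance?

the green torus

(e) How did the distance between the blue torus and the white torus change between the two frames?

+1.3

The distance was about 5.5 in the first image and 6.8 in the second, so they moved 1.3 units further apart.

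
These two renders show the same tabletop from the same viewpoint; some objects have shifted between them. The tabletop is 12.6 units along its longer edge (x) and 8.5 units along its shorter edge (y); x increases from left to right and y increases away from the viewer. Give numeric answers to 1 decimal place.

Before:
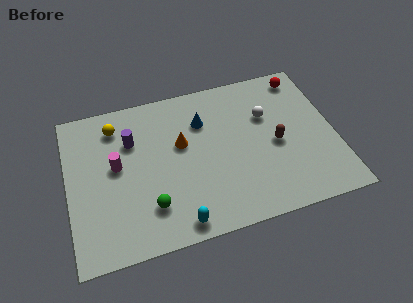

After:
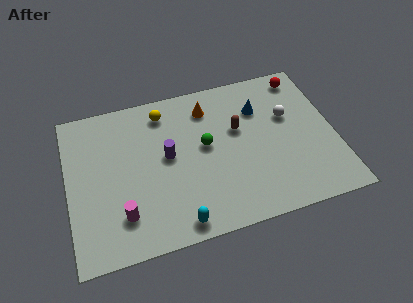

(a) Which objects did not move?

the red sphere and the cyan capsule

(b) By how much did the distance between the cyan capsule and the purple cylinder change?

-1.6

The distance was about 5.3 in the first image and 3.7 in the second, so they moved 1.6 units closer together.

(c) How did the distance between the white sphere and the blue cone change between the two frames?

-1.5

The distance was about 3.0 in the first image and 1.5 in the second, so they moved 1.5 units closer together.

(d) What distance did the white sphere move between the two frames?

1.0

From (9.5, 5.6) to (10.5, 5.3), the white sphere covered √(1.0² + 0.3²) ≈ 1.0 units.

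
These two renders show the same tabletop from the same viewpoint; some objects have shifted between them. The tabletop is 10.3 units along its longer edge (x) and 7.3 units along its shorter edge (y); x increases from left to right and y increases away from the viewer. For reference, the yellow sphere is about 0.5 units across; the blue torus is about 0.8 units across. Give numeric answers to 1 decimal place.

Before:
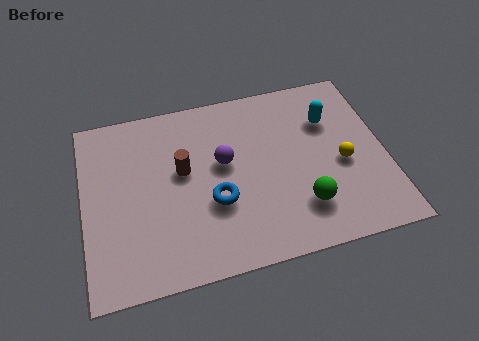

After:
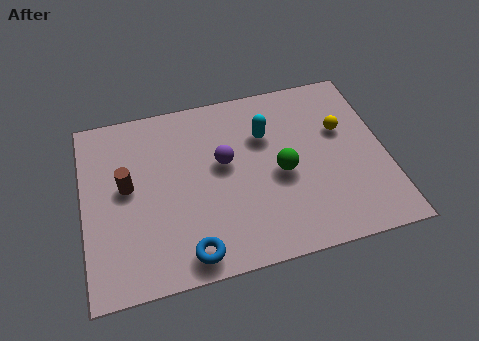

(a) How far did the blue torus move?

2.1

The blue torus moved from about (4.4, 2.7) to (3.4, 0.9), a distance of √(1.0² + 1.8²) ≈ 2.1.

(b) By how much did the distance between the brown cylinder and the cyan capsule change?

-0.3

Before: roughly 5.2 units apart; after: 4.9. That's 0.3 units closer together.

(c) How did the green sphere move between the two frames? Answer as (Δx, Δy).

(-0.6, 1.5)

From the two frames, the green sphere sits at roughly (7.3, 1.8) before and (6.7, 3.3) after.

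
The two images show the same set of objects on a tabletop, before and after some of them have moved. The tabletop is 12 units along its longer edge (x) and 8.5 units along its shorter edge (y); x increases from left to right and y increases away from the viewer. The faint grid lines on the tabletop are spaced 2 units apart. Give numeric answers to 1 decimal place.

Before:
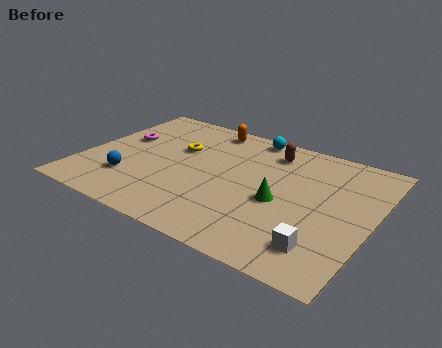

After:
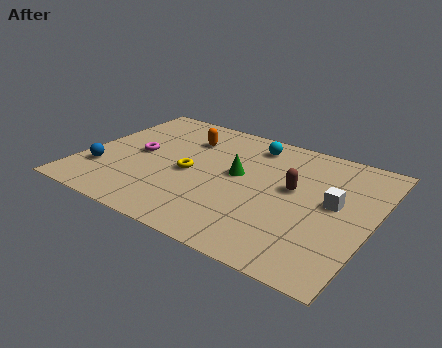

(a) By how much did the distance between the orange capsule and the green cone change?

-2.3

Before: roughly 5.3 units apart; after: 3.0. That's 2.3 units closer together.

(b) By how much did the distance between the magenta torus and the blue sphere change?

-0.7

They were about 2.9 units apart before and 2.2 after — 0.7 units closer together.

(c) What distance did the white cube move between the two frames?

2.9

The white cube moved from about (10.3, 1.7) to (10.4, 4.6), a distance of √(0.1² + 2.9²) ≈ 2.9.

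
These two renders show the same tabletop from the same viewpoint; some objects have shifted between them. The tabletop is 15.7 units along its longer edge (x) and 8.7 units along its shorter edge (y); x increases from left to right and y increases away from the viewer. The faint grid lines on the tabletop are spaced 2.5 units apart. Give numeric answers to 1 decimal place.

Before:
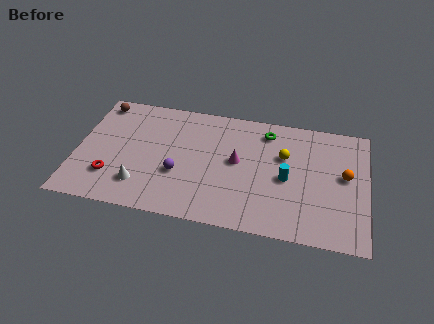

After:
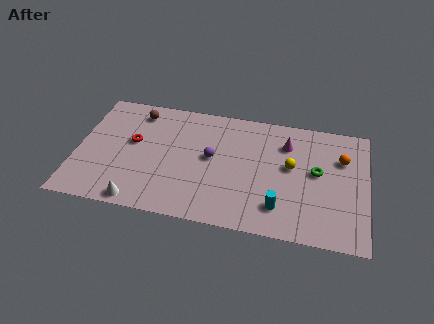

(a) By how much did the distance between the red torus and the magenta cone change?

+1.3

They were about 7.1 units apart before and 8.4 after — 1.3 units further apart.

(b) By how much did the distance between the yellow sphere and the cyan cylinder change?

+1.4

The distance was about 1.6 in the first image and 3.0 in the second, so they moved 1.4 units further apart.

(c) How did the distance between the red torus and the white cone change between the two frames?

+2.6

The distance was about 1.6 in the first image and 4.2 in the second, so they moved 2.6 units further apart.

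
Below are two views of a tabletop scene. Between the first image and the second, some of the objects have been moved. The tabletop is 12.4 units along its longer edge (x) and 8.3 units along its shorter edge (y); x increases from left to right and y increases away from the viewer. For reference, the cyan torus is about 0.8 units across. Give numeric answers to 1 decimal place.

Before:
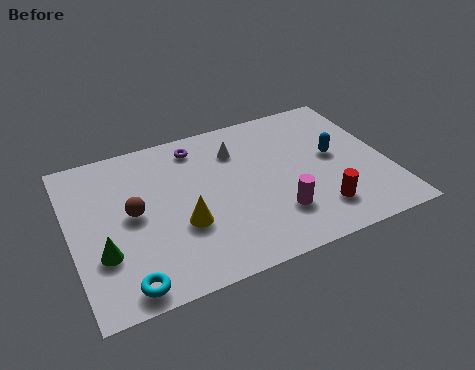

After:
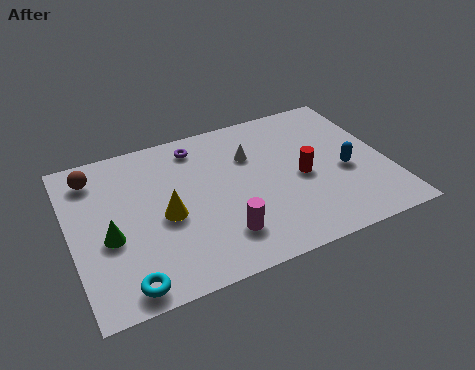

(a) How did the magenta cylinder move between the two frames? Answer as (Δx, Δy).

(-2.2, -0.3)

From the two frames, the magenta cylinder sits at roughly (7.8, 2.2) before and (5.6, 1.9) after.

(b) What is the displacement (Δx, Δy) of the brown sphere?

(-1.3, 2.5)

The brown sphere started near (2.4, 4.3) and ended near (1.1, 6.8).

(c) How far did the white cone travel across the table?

0.7

From (6.7, 6.2) to (7.2, 5.7), the white cone covered √(0.5² + 0.5²) ≈ 0.7 units.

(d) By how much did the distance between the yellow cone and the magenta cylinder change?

-1.0

Before: roughly 3.7 units apart; after: 2.7. That's 1.0 units closer together.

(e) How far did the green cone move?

0.8

The green cone was near (1.1, 2.7) before and (1.4, 3.4) after, so it travelled √(0.3² + 0.7²) ≈ 0.8 units.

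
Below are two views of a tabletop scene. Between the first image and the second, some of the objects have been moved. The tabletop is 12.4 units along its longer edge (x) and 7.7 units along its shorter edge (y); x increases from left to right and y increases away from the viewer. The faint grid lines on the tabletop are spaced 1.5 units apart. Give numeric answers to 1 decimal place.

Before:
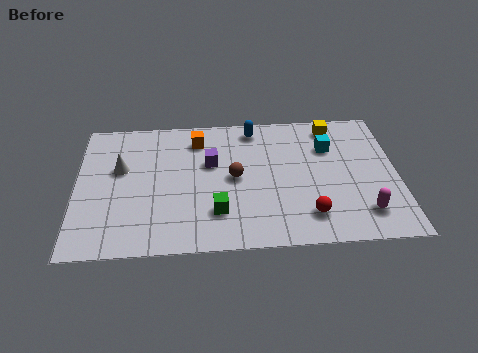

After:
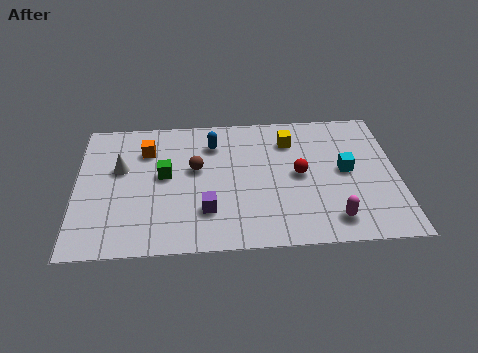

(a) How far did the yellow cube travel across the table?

1.8

The yellow cube moved from about (10.0, 6.6) to (8.3, 5.9), a distance of √(1.7² + 0.7²) ≈ 1.8.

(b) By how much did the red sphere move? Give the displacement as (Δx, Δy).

(-0.3, 2.3)

The red sphere was at about (8.9, 1.6) and moved to about (8.6, 3.9).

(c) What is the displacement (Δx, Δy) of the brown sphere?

(-1.5, 0.6)

From the two frames, the brown sphere sits at roughly (6.1, 3.9) before and (4.6, 4.5) after.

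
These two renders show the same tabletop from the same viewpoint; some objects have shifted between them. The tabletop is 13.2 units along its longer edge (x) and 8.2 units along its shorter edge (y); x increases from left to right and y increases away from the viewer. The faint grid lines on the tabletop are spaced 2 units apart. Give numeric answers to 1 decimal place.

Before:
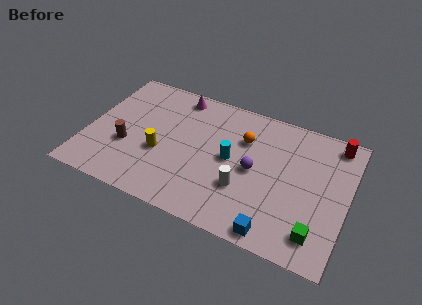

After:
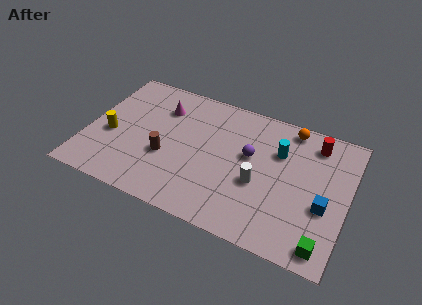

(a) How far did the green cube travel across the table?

0.6

The green cube moved from about (11.9, 1.5) to (12.3, 1.0), a distance of √(0.4² + 0.5²) ≈ 0.6.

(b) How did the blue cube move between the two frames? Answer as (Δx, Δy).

(2.2, 2.4)

The blue cube started near (9.9, 0.8) and ended near (12.1, 3.2).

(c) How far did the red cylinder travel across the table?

1.1

The red cylinder moved from about (12.3, 7.2) to (11.3, 6.8), a distance of √(1.0² + 0.4²) ≈ 1.1.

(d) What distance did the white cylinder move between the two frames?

0.9

The white cylinder was near (8.1, 2.7) before and (8.8, 3.3) after, so it travelled √(0.7² + 0.6²) ≈ 0.9 units.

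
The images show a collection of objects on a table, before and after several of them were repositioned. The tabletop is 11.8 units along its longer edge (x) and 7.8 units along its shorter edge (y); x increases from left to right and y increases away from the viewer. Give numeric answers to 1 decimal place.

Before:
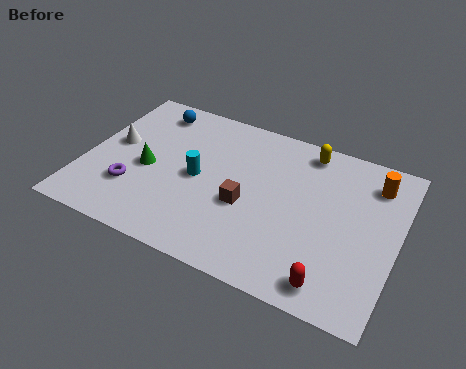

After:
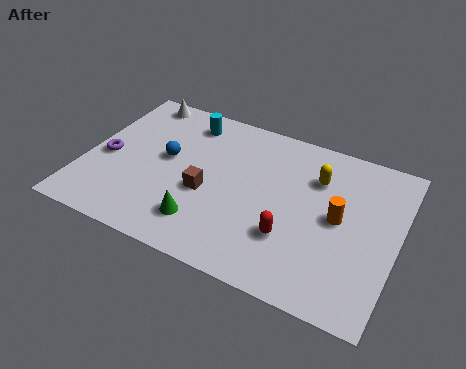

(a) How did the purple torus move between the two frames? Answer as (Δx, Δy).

(-1.2, 1.2)

The purple torus was at about (2.0, 2.3) and moved to about (0.8, 3.5).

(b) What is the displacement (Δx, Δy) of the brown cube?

(-1.5, 0.0)

The brown cube started near (6.2, 3.2) and ended near (4.7, 3.2).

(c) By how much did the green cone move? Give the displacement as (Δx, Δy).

(2.4, -1.8)

The green cone started near (2.4, 3.5) and ended near (4.8, 1.7).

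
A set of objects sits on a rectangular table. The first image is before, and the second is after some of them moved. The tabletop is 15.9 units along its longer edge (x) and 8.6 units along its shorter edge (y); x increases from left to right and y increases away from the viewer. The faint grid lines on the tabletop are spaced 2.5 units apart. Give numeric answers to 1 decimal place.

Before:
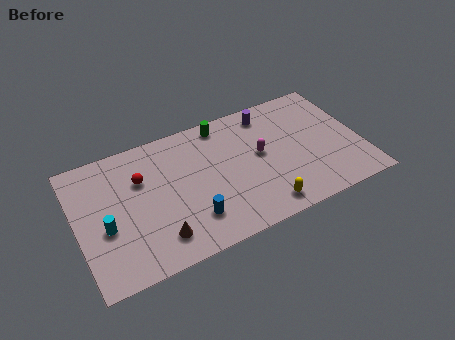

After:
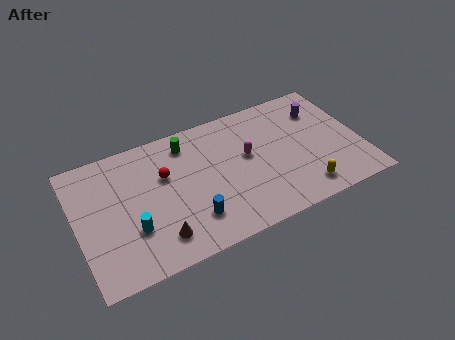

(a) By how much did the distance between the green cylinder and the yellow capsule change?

+1.6

They were about 6.6 units apart before and 8.2 after — 1.6 units further apart.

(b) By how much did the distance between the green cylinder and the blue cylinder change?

-1.0

The distance was about 6.0 in the first image and 5.0 in the second, so they moved 1.0 units closer together.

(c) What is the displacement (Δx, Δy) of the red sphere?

(1.3, -0.3)

The red sphere started near (3.7, 5.8) and ended near (5.0, 5.5).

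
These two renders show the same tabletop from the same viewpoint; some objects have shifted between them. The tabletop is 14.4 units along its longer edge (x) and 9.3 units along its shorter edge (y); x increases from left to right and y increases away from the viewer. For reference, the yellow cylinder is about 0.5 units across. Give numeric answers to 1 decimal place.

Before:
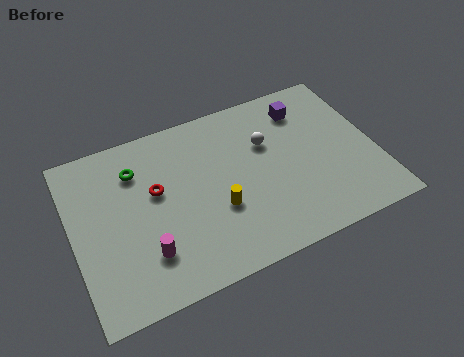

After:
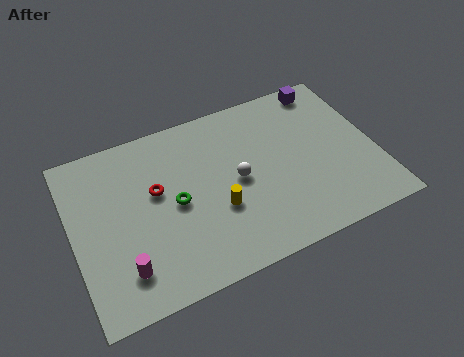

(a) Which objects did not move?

the red torus and the yellow cylinder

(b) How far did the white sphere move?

2.2

From (9.4, 6.1) to (7.8, 4.6), the white sphere covered √(1.6² + 1.5²) ≈ 2.2 units.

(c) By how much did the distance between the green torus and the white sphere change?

-3.3

Before: roughly 6.3 units apart; after: 3.0. That's 3.3 units closer together.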